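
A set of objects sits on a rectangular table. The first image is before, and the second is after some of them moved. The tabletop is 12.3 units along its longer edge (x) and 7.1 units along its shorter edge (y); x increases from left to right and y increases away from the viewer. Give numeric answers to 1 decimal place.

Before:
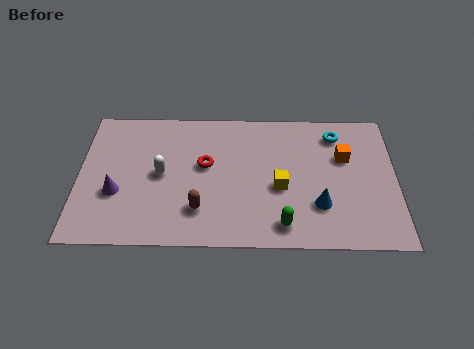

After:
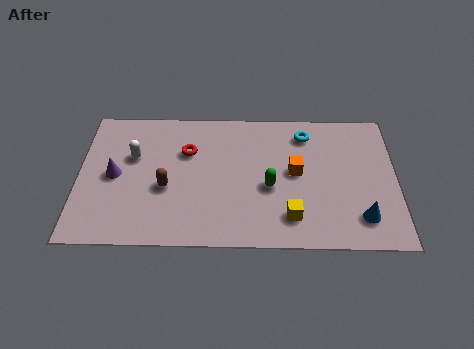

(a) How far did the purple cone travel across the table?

0.9

From (1.5, 2.6) to (1.4, 3.5), the purple cone covered √(0.1² + 0.9²) ≈ 0.9 units.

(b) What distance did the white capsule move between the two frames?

1.4

The white capsule was near (3.2, 3.6) before and (2.1, 4.5) after, so it travelled √(1.1² + 0.9²) ≈ 1.4 units.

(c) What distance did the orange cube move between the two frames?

2.1

The orange cube moved from about (10.3, 4.6) to (8.4, 3.8), a distance of √(1.9² + 0.8²) ≈ 2.1.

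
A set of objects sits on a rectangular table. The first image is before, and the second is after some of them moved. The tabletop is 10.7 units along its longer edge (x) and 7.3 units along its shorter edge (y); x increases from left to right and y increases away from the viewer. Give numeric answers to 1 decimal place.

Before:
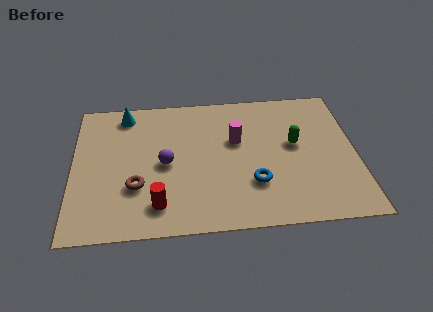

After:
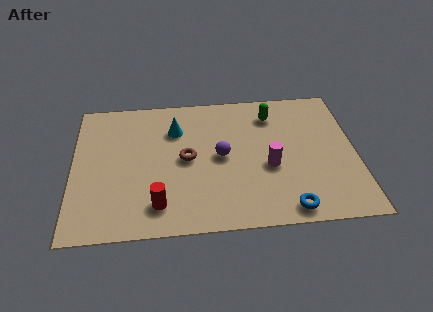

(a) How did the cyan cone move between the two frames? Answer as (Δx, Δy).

(1.9, -1.0)

The cyan cone started near (2.0, 6.3) and ended near (3.9, 5.3).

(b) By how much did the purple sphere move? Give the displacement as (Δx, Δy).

(2.1, 0.2)

From the two frames, the purple sphere sits at roughly (3.5, 3.5) before and (5.6, 3.7) after.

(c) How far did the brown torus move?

2.3

From (2.4, 2.4) to (4.3, 3.7), the brown torus covered √(1.9² + 1.3²) ≈ 2.3 units.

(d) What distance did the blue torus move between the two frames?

1.8

From (6.8, 2.2) to (8.0, 0.8), the blue torus covered √(1.2² + 1.4²) ≈ 1.8 units.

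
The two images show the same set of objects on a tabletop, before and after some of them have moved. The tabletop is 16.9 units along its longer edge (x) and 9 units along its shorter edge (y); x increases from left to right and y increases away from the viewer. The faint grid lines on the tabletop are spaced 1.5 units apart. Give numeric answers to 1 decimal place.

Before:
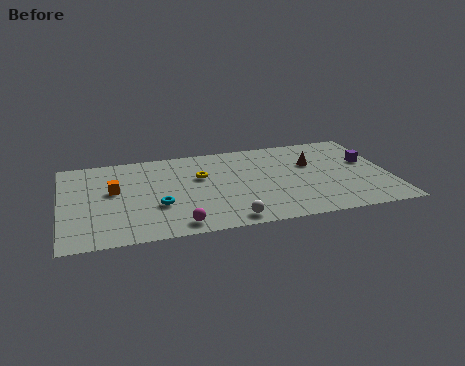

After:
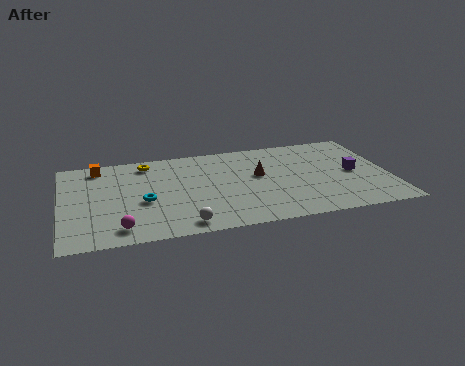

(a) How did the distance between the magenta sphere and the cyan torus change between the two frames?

+0.4

The distance was about 2.3 in the first image and 2.7 in the second, so they moved 0.4 units further apart.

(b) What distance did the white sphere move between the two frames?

2.3

The white sphere was near (8.4, 1.0) before and (6.1, 1.1) after, so it travelled √(2.3² + 0.1²) ≈ 2.3 units.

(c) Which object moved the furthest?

the yellow torus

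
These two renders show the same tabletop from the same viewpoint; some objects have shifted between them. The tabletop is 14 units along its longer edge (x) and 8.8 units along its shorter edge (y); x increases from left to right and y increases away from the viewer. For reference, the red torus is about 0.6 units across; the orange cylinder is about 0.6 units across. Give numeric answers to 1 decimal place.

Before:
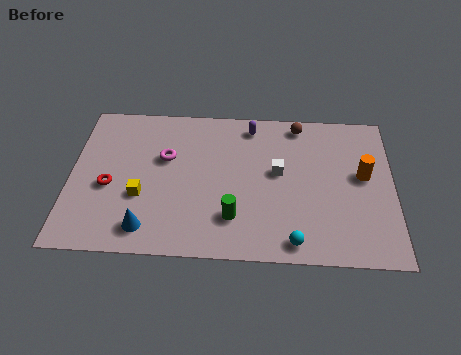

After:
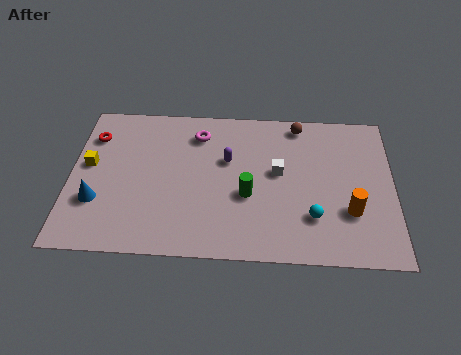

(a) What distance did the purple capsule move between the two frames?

2.3

The purple capsule moved from about (7.8, 7.6) to (6.8, 5.5), a distance of √(1.0² + 2.1²) ≈ 2.3.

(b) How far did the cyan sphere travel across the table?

1.6

The cyan sphere moved from about (9.7, 1.0) to (10.5, 2.4), a distance of √(0.8² + 1.4²) ≈ 1.6.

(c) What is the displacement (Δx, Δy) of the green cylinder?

(0.6, 1.3)

The green cylinder was at about (7.1, 2.2) and moved to about (7.7, 3.5).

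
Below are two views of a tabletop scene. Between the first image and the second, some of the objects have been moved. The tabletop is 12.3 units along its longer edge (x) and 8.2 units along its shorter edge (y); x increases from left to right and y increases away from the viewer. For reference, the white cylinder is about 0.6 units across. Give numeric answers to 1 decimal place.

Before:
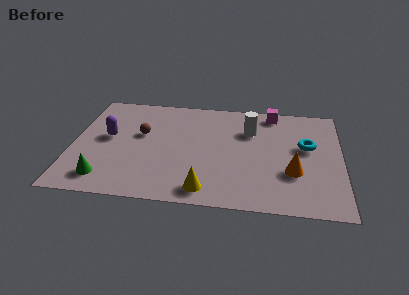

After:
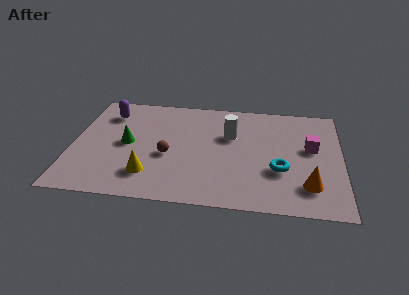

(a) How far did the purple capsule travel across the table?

1.9

The purple capsule moved from about (1.6, 4.5) to (1.5, 6.4), a distance of √(0.1² + 1.9²) ≈ 1.9.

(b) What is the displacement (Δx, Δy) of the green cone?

(0.9, 2.7)

The green cone was at about (1.6, 1.4) and moved to about (2.5, 4.1).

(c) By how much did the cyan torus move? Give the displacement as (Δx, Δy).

(-1.2, -1.9)

The cyan torus started near (10.7, 4.8) and ended near (9.5, 2.9).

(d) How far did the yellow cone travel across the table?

2.7

From (6.2, 1.1) to (3.6, 1.9), the yellow cone covered √(2.6² + 0.8²) ≈ 2.7 units.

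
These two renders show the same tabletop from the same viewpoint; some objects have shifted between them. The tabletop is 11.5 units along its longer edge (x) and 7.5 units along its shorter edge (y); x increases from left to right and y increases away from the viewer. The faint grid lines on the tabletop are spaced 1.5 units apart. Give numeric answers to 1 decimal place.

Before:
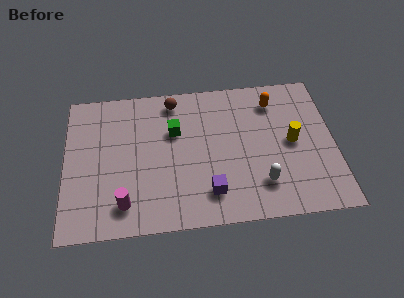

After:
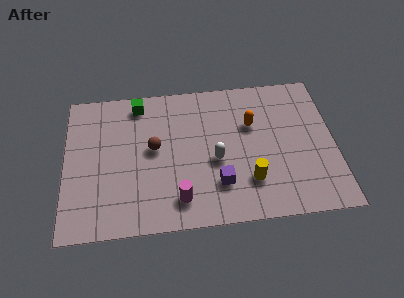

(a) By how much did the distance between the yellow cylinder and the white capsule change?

-0.6

Before: roughly 2.4 units apart; after: 1.8. That's 0.6 units closer together.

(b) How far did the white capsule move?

2.4

The white capsule was near (8.3, 1.8) before and (6.4, 3.2) after, so it travelled √(1.9² + 1.4²) ≈ 2.4 units.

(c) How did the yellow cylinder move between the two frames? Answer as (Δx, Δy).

(-1.9, -1.8)

The yellow cylinder started near (9.7, 3.8) and ended near (7.8, 2.0).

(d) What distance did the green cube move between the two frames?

2.2

From (4.7, 4.9) to (3.2, 6.5), the green cube covered √(1.5² + 1.6²) ≈ 2.2 units.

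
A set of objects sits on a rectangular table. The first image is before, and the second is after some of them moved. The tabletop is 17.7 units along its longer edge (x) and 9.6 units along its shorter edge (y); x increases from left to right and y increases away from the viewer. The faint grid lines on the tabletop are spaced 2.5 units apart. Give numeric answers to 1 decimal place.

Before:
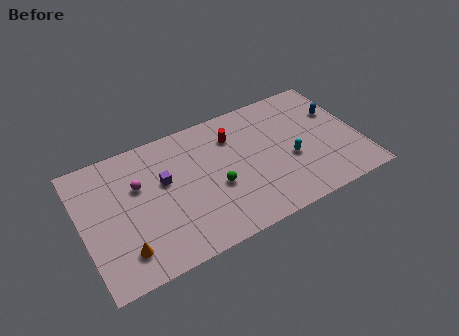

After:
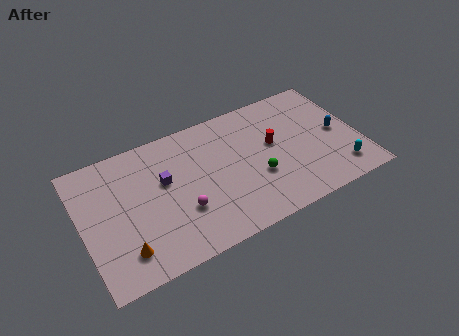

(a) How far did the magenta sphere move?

3.8

The magenta sphere moved from about (3.7, 6.2) to (6.1, 3.2), a distance of √(2.4² + 3.0²) ≈ 3.8.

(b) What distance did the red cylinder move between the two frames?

2.9

The red cylinder was near (9.9, 7.2) before and (12.3, 5.5) after, so it travelled √(2.4² + 1.7²) ≈ 2.9 units.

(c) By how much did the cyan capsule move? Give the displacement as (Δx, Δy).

(2.9, -2.1)

The cyan capsule started near (13.2, 3.9) and ended near (16.1, 1.8).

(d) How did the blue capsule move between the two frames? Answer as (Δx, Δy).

(-0.2, -1.6)

From the two frames, the blue capsule sits at roughly (16.6, 6.3) before and (16.4, 4.7) after.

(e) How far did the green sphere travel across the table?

2.6

The green sphere moved from about (8.4, 3.9) to (11.0, 3.5), a distance of √(2.6² + 0.4²) ≈ 2.6.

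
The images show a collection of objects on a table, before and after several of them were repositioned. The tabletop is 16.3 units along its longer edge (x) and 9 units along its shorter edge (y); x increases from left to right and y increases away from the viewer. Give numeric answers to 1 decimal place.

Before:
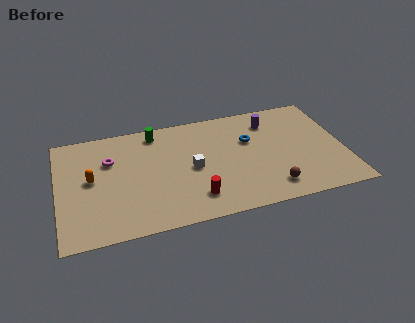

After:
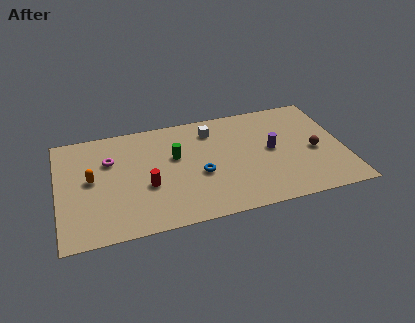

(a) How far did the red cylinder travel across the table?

3.1

The red cylinder moved from about (7.6, 1.9) to (5.0, 3.5), a distance of √(2.6² + 1.6²) ≈ 3.1.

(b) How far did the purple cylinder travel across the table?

2.4

From (12.3, 7.1) to (12.2, 4.7), the purple cylinder covered √(0.1² + 2.4²) ≈ 2.4 units.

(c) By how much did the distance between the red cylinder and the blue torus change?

-2.2

Before: roughly 5.2 units apart; after: 3.0. That's 2.2 units closer together.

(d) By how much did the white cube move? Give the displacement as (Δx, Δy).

(1.3, 2.9)

From the two frames, the white cube sits at roughly (7.6, 4.3) before and (8.9, 7.2) after.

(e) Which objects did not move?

the orange capsule and the magenta torus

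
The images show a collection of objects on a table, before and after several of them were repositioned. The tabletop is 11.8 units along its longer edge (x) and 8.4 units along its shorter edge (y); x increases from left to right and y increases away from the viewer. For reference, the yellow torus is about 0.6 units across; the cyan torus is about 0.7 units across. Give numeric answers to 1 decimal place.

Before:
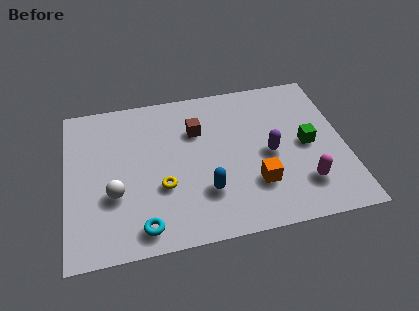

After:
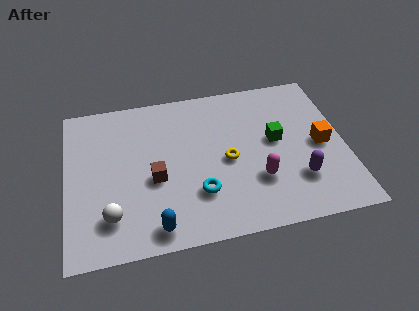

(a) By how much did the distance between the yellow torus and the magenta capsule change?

-4.2

They were about 6.0 units apart before and 1.8 after — 4.2 units closer together.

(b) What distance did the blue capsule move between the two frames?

2.6

The blue capsule moved from about (5.8, 2.4) to (3.6, 1.0), a distance of √(2.2² + 1.4²) ≈ 2.6.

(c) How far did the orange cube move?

3.3

The orange cube moved from about (7.9, 2.4) to (10.8, 4.0), a distance of √(2.9² + 1.6²) ≈ 3.3.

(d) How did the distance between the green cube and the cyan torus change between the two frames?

-3.7

They were about 7.7 units apart before and 4.0 after — 3.7 units closer together.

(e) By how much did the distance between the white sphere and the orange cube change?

+3.3

Before: roughly 5.9 units apart; after: 9.2. That's 3.3 units further apart.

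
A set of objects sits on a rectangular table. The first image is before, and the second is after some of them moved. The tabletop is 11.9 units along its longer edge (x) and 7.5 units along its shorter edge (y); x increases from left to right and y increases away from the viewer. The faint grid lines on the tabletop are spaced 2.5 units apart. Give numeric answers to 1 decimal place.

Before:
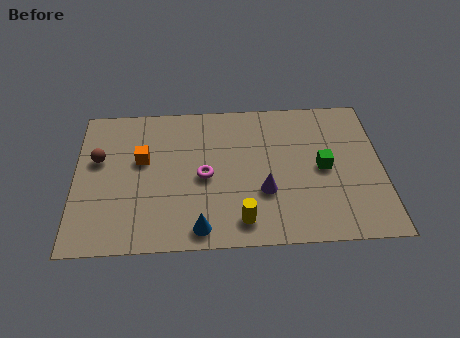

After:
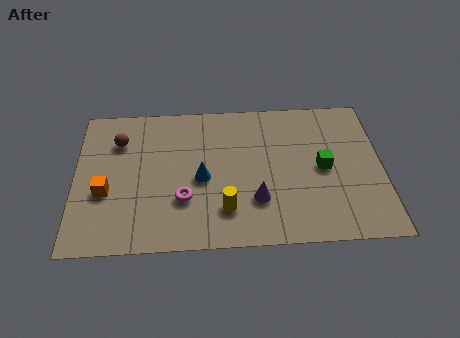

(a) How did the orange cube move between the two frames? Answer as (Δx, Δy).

(-1.4, -1.6)

The orange cube was at about (2.6, 4.5) and moved to about (1.2, 2.9).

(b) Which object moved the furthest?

the blue cone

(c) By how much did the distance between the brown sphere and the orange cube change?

+0.9

They were about 1.7 units apart before and 2.6 after — 0.9 units further apart.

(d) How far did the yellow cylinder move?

0.8

The yellow cylinder was near (6.4, 1.2) before and (5.8, 1.8) after, so it travelled √(0.6² + 0.6²) ≈ 0.8 units.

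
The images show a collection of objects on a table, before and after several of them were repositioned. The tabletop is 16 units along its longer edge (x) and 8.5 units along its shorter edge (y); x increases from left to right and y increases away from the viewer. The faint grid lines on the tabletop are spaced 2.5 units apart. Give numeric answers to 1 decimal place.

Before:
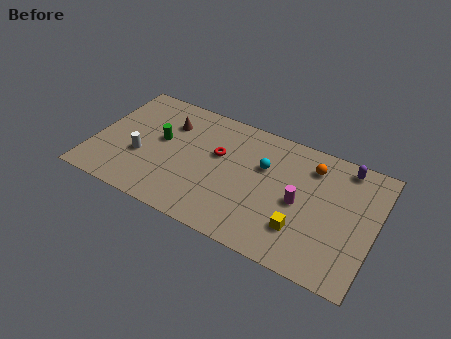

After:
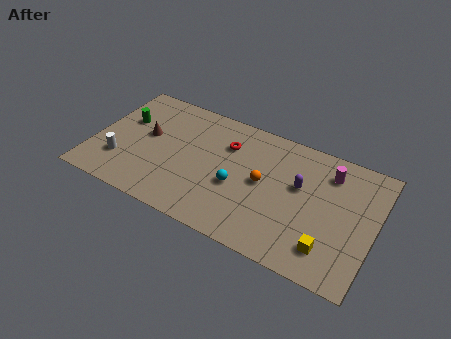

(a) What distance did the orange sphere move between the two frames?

3.4

The orange sphere moved from about (12.2, 6.7) to (9.7, 4.4), a distance of √(2.5² + 2.3²) ≈ 3.4.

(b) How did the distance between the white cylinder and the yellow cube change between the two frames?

+2.7

The distance was about 9.3 in the first image and 12.0 in the second, so they moved 2.7 units further apart.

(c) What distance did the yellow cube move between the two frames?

1.7

From (12.1, 2.3) to (13.7, 1.8), the yellow cube covered √(1.6² + 0.5²) ≈ 1.7 units.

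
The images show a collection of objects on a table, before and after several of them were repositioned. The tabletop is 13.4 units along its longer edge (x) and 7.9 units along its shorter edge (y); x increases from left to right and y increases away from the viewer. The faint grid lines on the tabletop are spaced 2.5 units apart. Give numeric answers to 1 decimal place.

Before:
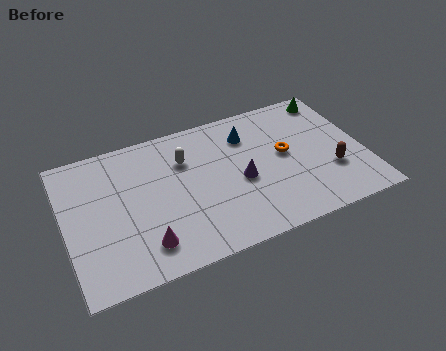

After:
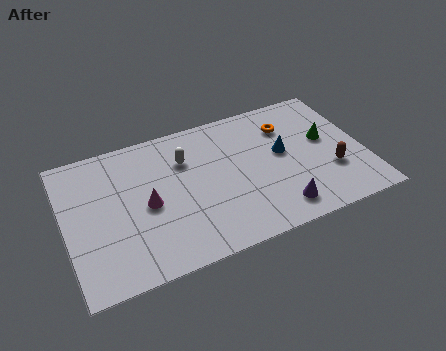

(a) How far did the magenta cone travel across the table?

2.1

The magenta cone was near (3.3, 1.6) before and (3.6, 3.7) after, so it travelled √(0.3² + 2.1²) ≈ 2.1 units.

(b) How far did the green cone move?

2.5

The green cone was near (12.4, 6.9) before and (11.8, 4.5) after, so it travelled √(0.6² + 2.4²) ≈ 2.5 units.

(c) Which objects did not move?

the white capsule and the brown capsule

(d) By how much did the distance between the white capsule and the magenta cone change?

-1.9

The distance was about 4.6 in the first image and 2.7 in the second, so they moved 1.9 units closer together.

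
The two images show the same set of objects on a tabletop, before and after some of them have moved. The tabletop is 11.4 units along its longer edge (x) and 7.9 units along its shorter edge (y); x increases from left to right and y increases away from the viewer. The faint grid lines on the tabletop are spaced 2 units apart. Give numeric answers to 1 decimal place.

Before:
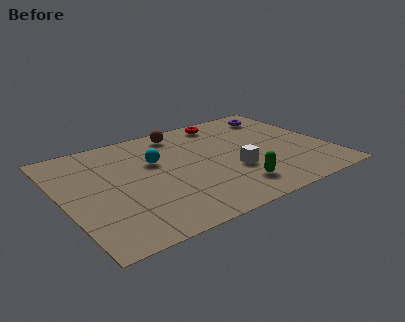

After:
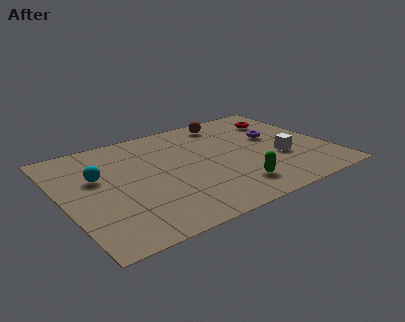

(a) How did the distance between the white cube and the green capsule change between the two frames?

+1.4

The distance was about 1.2 in the first image and 2.6 in the second, so they moved 1.4 units further apart.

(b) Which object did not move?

the green capsule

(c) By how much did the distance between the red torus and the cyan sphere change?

+4.5

They were about 3.9 units apart before and 8.4 after — 4.5 units further apart.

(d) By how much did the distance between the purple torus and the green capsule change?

-1.8

Before: roughly 5.7 units apart; after: 3.9. That's 1.8 units closer together.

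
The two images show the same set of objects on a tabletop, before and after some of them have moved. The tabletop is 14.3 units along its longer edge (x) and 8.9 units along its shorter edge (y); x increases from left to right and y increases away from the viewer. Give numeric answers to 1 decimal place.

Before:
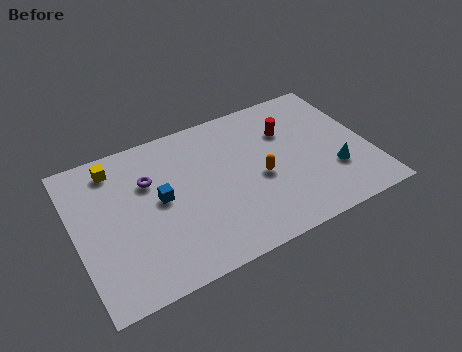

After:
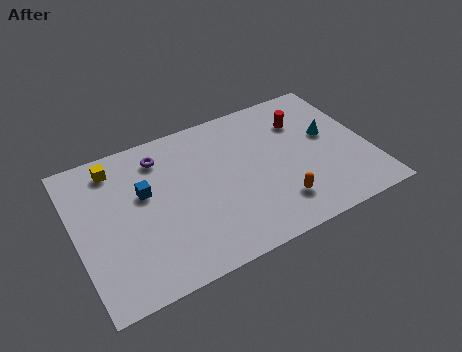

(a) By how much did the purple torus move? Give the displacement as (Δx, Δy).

(0.7, 1.2)

The purple torus was at about (3.7, 6.0) and moved to about (4.4, 7.2).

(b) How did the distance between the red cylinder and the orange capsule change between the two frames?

+2.0

The distance was about 2.9 in the first image and 4.9 in the second, so they moved 2.0 units further apart.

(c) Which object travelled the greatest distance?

the cyan cone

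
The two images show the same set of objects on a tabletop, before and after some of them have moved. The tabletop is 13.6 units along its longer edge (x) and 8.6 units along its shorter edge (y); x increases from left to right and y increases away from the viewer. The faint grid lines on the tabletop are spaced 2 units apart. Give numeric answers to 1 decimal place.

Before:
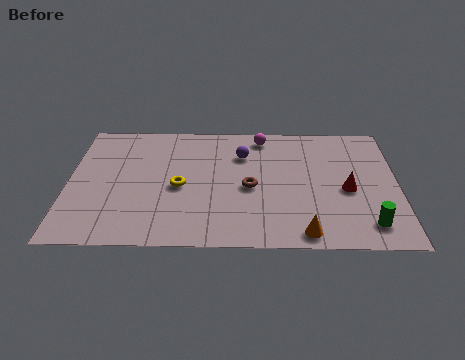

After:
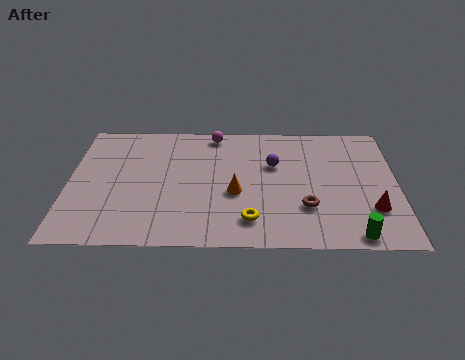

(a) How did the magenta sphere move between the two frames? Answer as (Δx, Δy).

(-2.0, 0.2)

The magenta sphere started near (8.0, 7.5) and ended near (6.0, 7.7).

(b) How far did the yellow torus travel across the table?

3.6

From (4.6, 3.9) to (7.5, 1.7), the yellow torus covered √(2.9² + 2.2²) ≈ 3.6 units.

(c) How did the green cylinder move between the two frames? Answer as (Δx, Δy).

(-0.6, -0.7)

The green cylinder was at about (12.3, 1.5) and moved to about (11.7, 0.8).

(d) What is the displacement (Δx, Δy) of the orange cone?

(-2.8, 2.6)

The orange cone was at about (9.7, 0.9) and moved to about (6.9, 3.5).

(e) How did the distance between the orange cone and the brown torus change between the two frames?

-0.7

Before: roughly 3.7 units apart; after: 3.0. That's 0.7 units closer together.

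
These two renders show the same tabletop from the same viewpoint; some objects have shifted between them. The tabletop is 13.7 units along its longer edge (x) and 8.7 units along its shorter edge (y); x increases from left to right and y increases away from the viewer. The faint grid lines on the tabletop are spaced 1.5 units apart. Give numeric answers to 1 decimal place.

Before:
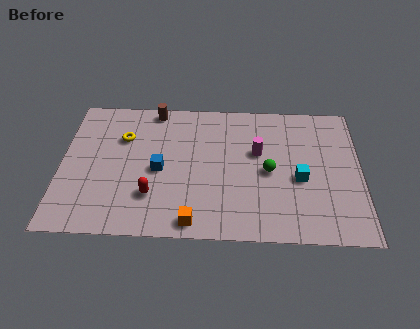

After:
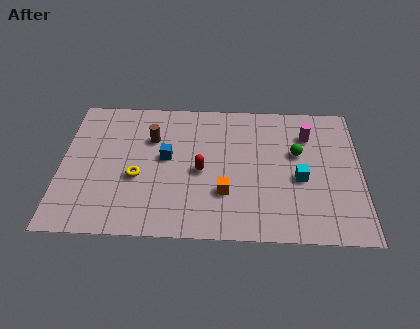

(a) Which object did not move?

the cyan cube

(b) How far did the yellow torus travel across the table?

2.6

The yellow torus was near (2.8, 6.0) before and (3.5, 3.5) after, so it travelled √(0.7² + 2.5²) ≈ 2.6 units.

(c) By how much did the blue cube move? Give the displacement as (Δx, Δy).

(0.3, 0.8)

From the two frames, the blue cube sits at roughly (4.5, 4.0) before and (4.8, 4.8) after.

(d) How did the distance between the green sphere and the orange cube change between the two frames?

-0.5

They were about 4.7 units apart before and 4.2 after — 0.5 units closer together.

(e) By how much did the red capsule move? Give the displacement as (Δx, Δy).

(2.2, 1.6)

The red capsule was at about (4.2, 2.4) and moved to about (6.4, 4.0).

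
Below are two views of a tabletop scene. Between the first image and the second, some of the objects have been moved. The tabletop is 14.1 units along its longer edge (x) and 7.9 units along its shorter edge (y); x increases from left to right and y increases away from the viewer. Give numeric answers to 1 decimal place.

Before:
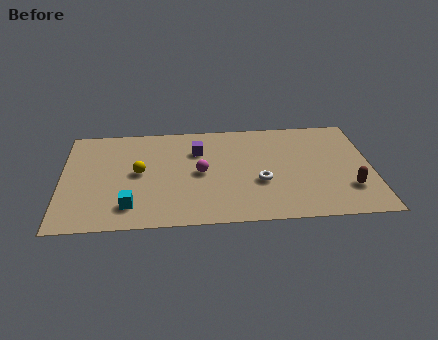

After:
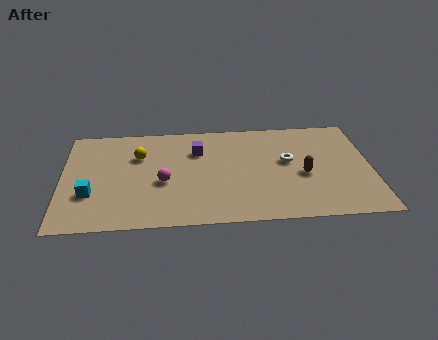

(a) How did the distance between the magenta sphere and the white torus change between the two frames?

+3.0

The distance was about 2.8 in the first image and 5.8 in the second, so they moved 3.0 units further apart.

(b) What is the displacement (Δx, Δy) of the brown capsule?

(-2.0, 1.2)

The brown capsule started near (13.0, 2.2) and ended near (11.0, 3.4).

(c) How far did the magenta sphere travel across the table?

1.8

The magenta sphere moved from about (6.3, 3.9) to (4.6, 3.3), a distance of √(1.7² + 0.6²) ≈ 1.8.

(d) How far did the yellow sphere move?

1.3

From (3.5, 4.1) to (3.5, 5.4), the yellow sphere covered √(0.0² + 1.3²) ≈ 1.3 units.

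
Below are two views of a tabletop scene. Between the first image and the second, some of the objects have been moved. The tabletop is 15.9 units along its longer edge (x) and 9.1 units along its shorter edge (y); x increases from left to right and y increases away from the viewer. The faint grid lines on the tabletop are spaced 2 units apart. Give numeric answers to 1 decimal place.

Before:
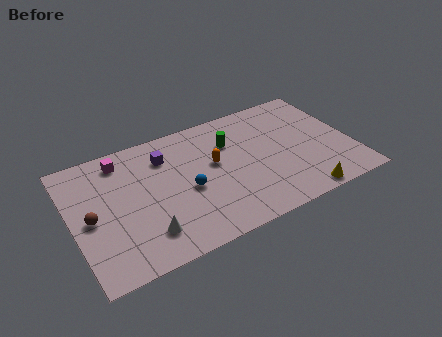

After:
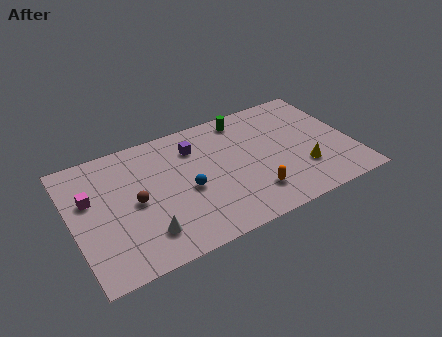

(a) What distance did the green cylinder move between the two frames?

1.8

From (9.2, 6.4) to (10.2, 7.9), the green cylinder covered √(1.0² + 1.5²) ≈ 1.8 units.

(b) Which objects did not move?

the blue sphere and the white cone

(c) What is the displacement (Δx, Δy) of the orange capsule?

(1.8, -3.1)

The orange capsule was at about (8.1, 5.2) and moved to about (9.9, 2.1).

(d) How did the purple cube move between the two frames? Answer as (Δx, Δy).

(1.7, 0.0)

The purple cube was at about (5.5, 6.9) and moved to about (7.2, 6.9).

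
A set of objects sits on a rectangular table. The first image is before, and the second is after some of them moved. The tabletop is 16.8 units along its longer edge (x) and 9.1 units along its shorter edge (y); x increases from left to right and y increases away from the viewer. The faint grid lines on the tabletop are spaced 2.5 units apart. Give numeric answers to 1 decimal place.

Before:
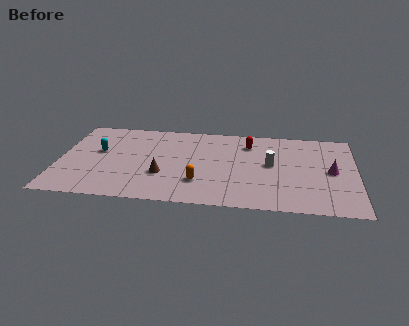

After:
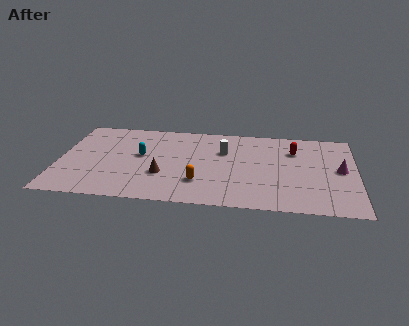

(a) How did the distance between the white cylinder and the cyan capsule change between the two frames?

-5.0

The distance was about 9.8 in the first image and 4.8 in the second, so they moved 5.0 units closer together.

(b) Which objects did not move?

the brown cone and the orange capsule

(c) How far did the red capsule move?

2.6

The red capsule was near (10.7, 7.1) before and (13.3, 6.6) after, so it travelled √(2.6² + 0.5²) ≈ 2.6 units.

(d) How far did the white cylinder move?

3.0

The white cylinder moved from about (12.0, 4.9) to (9.3, 6.1), a distance of √(2.7² + 1.2²) ≈ 3.0.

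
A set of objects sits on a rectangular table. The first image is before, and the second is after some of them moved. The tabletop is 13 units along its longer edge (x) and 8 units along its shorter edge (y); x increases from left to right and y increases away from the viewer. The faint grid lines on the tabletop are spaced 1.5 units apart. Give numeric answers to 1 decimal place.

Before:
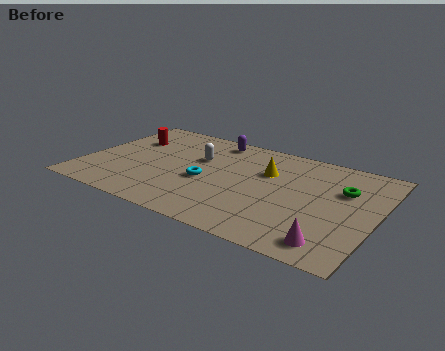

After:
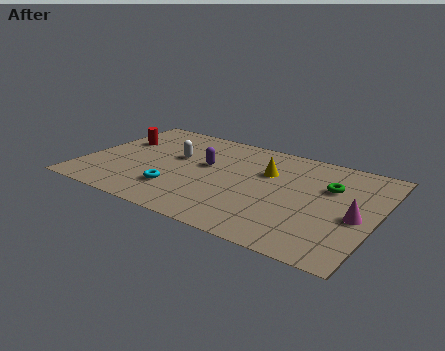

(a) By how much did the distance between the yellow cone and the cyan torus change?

+1.7

They were about 3.1 units apart before and 4.8 after — 1.7 units further apart.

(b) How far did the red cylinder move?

0.5

The red cylinder moved from about (1.6, 5.5) to (1.2, 5.2), a distance of √(0.4² + 0.3²) ≈ 0.5.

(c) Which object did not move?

the yellow cone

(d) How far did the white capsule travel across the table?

1.0

From (4.9, 5.1) to (3.9, 4.8), the white capsule covered √(1.0² + 0.3²) ≈ 1.0 units.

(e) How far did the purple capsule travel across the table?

2.3

The purple capsule moved from about (5.3, 7.0) to (5.3, 4.7), a distance of √(0.0² + 2.3²) ≈ 2.3.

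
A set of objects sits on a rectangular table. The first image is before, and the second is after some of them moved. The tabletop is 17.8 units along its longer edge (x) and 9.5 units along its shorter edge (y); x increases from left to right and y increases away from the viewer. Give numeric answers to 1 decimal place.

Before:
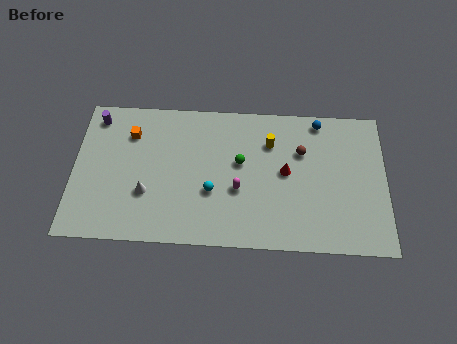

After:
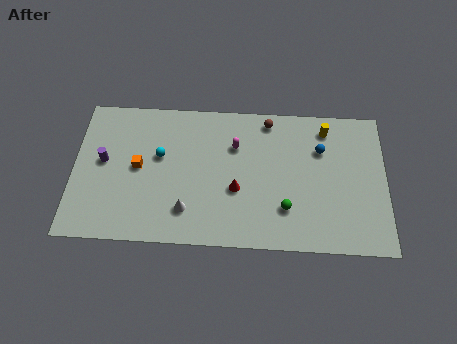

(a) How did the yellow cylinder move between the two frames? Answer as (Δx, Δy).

(3.2, 1.1)

The yellow cylinder was at about (11.2, 6.9) and moved to about (14.4, 8.0).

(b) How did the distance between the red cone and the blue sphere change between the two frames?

+1.6

The distance was about 4.0 in the first image and 5.6 in the second, so they moved 1.6 units further apart.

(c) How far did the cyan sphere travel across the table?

3.7

The cyan sphere moved from about (7.9, 3.5) to (4.9, 5.7), a distance of √(3.0² + 2.2²) ≈ 3.7.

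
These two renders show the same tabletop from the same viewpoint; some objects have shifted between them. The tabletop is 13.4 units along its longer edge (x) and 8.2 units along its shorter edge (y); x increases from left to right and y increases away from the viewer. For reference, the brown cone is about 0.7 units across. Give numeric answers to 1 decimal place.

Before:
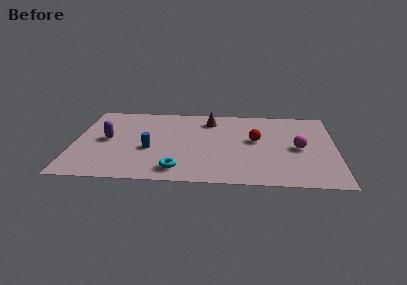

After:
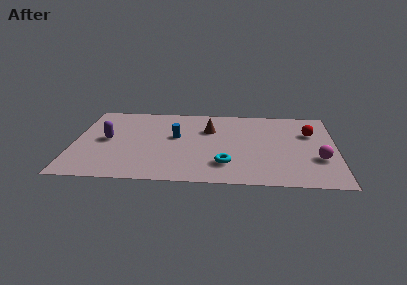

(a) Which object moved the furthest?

the red sphere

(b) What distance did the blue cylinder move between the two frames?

1.9

From (3.9, 3.3) to (5.2, 4.7), the blue cylinder covered √(1.3² + 1.4²) ≈ 1.9 units.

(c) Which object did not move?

the purple capsule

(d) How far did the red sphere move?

2.9

The red sphere was near (9.3, 4.6) before and (12.1, 5.5) after, so it travelled √(2.8² + 0.9²) ≈ 2.9 units.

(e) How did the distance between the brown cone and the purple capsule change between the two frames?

-0.3

The distance was about 5.7 in the first image and 5.4 in the second, so they moved 0.3 units closer together.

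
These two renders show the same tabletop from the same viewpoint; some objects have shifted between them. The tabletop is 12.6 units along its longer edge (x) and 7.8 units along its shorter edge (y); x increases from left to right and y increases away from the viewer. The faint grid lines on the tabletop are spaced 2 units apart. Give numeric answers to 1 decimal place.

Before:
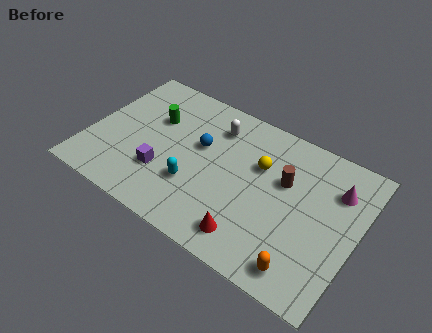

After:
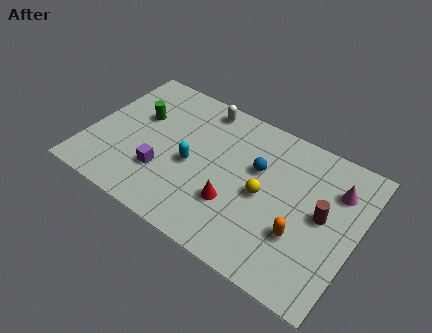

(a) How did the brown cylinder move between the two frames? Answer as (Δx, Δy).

(1.9, -0.8)

The brown cylinder started near (9.1, 4.9) and ended near (11.0, 4.1).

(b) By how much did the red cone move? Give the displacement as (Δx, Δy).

(-1.0, 1.2)

From the two frames, the red cone sits at roughly (8.1, 1.3) before and (7.1, 2.5) after.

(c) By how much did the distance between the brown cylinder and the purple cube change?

+1.5

Before: roughly 6.0 units apart; after: 7.5. That's 1.5 units further apart.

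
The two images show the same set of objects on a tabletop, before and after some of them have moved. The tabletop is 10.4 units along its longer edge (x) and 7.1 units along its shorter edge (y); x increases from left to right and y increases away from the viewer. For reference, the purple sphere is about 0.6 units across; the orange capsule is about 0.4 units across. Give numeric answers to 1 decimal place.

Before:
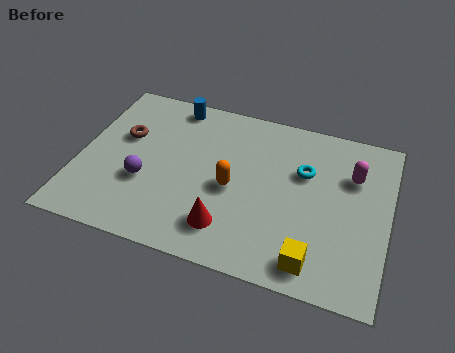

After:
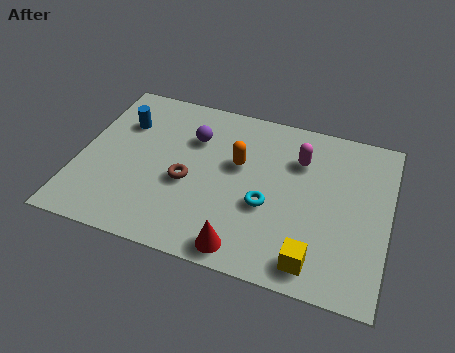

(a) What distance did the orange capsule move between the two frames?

1.1

From (5.2, 3.2) to (5.3, 4.3), the orange capsule covered √(0.1² + 1.1²) ≈ 1.1 units.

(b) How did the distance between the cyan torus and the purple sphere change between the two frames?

-2.1

The distance was about 5.6 in the first image and 3.5 in the second, so they moved 2.1 units closer together.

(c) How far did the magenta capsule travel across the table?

1.8

The magenta capsule was near (9.1, 4.9) before and (7.3, 5.1) after, so it travelled √(1.8² + 0.2²) ≈ 1.8 units.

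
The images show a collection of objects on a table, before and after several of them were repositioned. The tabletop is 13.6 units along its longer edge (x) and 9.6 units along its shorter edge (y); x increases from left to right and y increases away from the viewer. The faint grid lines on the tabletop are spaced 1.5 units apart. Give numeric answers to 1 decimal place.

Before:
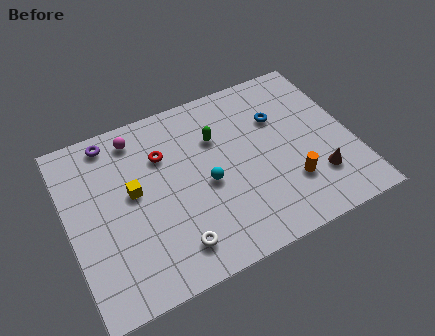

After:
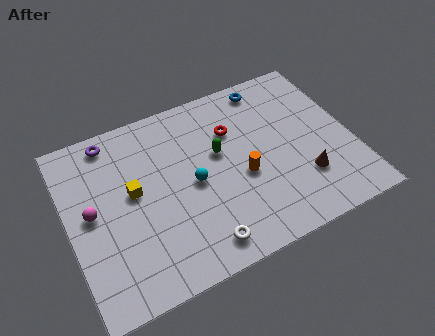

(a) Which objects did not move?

the purple torus and the yellow cube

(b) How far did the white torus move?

1.3

From (4.6, 1.7) to (5.8, 1.3), the white torus covered √(1.2² + 0.4²) ≈ 1.3 units.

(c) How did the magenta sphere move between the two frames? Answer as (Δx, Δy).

(-2.5, -3.2)

From the two frames, the magenta sphere sits at roughly (3.6, 8.2) before and (1.1, 5.0) after.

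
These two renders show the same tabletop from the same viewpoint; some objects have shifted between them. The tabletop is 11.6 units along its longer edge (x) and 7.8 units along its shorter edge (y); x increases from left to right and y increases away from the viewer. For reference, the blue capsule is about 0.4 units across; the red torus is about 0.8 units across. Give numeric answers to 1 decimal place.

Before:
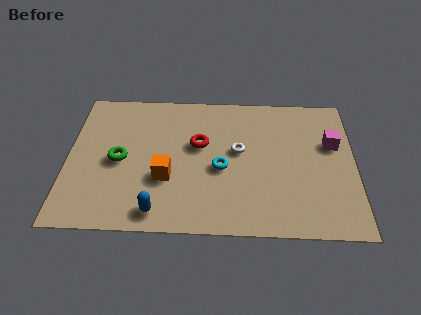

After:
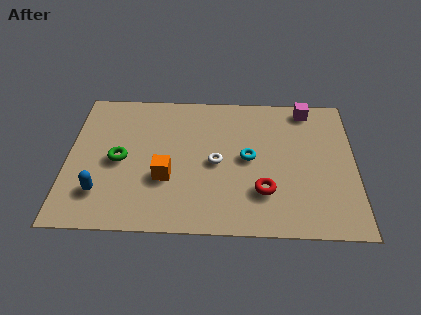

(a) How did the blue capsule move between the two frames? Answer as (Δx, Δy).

(-2.3, 0.9)

From the two frames, the blue capsule sits at roughly (3.7, 1.0) before and (1.4, 1.9) after.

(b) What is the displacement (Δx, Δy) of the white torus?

(-0.9, -0.7)

The white torus started near (6.9, 4.4) and ended near (6.0, 3.7).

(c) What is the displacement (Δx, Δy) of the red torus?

(2.6, -2.5)

From the two frames, the red torus sits at roughly (5.3, 4.7) before and (7.9, 2.2) after.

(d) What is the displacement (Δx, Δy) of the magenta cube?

(-1.0, 2.0)

The magenta cube was at about (10.7, 4.9) and moved to about (9.7, 6.9).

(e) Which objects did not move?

the orange cube and the green torus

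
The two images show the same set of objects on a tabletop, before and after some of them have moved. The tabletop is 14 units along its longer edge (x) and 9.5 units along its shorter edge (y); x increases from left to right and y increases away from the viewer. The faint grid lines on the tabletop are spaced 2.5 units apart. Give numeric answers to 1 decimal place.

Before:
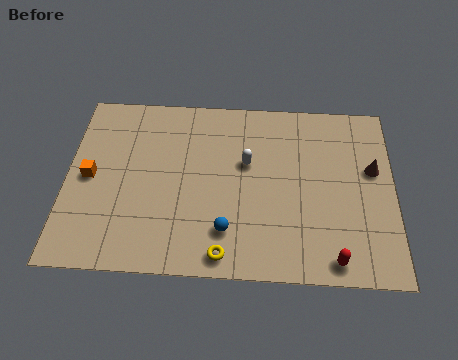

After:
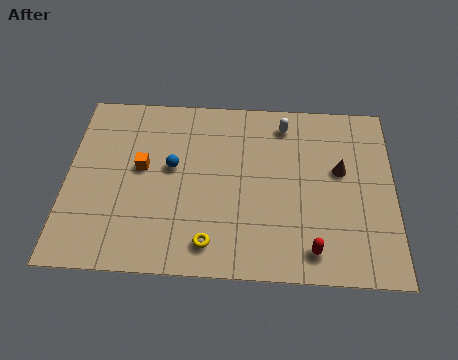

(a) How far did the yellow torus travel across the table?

0.8

The yellow torus moved from about (6.8, 1.0) to (6.2, 1.5), a distance of √(0.6² + 0.5²) ≈ 0.8.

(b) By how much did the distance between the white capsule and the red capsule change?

+0.6

Before: roughly 6.1 units apart; after: 6.7. That's 0.6 units further apart.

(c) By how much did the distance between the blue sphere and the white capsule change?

+1.8

They were about 3.7 units apart before and 5.5 after — 1.8 units further apart.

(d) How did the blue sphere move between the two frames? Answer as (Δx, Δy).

(-2.4, 3.2)

The blue sphere started near (6.9, 2.2) and ended near (4.5, 5.4).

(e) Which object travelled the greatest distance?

the blue sphere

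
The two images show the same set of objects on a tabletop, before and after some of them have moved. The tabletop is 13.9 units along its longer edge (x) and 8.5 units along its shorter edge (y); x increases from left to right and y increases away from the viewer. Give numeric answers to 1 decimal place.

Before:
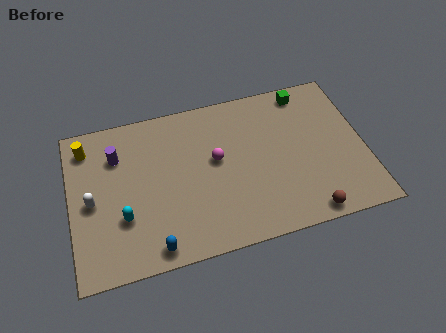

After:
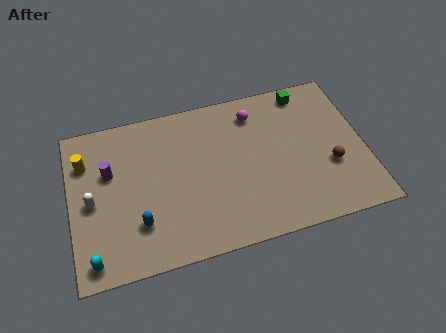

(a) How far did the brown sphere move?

2.6

From (10.9, 0.8) to (12.2, 3.1), the brown sphere covered √(1.3² + 2.3²) ≈ 2.6 units.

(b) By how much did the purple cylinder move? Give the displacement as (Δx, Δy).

(-0.4, -0.8)

The purple cylinder was at about (2.3, 6.2) and moved to about (1.9, 5.4).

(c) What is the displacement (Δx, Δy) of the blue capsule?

(-0.6, 1.4)

From the two frames, the blue capsule sits at roughly (3.7, 0.9) before and (3.1, 2.3) after.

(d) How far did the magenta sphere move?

2.9

From (6.9, 4.8) to (8.9, 6.9), the magenta sphere covered √(2.0² + 2.1²) ≈ 2.9 units.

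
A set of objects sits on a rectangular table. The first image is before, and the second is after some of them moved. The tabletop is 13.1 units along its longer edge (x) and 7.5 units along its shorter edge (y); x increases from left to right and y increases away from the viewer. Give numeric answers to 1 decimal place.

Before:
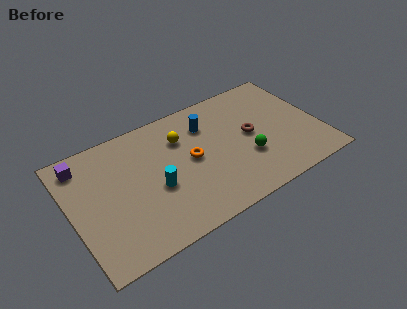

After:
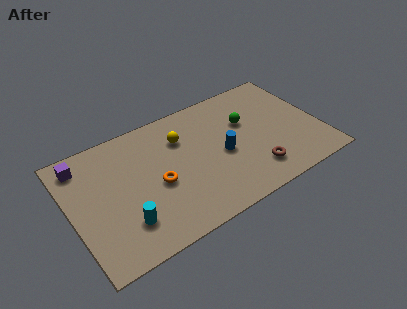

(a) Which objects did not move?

the purple cube and the yellow sphere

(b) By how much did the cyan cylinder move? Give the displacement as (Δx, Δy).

(-1.8, -1.2)

The cyan cylinder started near (4.3, 3.1) and ended near (2.5, 1.9).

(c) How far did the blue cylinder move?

2.3

The blue cylinder moved from about (7.4, 5.6) to (7.9, 3.4), a distance of √(0.5² + 2.2²) ≈ 2.3.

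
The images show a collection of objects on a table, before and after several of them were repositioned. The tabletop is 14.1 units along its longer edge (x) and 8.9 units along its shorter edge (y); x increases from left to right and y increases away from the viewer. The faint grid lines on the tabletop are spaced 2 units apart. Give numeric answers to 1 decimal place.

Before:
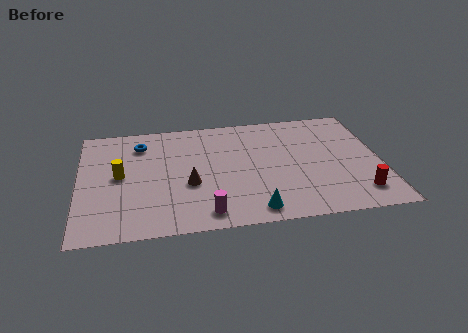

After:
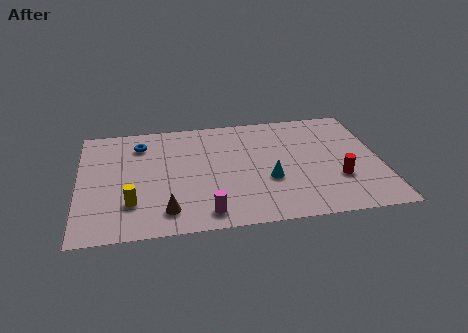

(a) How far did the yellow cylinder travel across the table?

2.3

From (1.9, 4.6) to (2.4, 2.4), the yellow cylinder covered √(0.5² + 2.2²) ≈ 2.3 units.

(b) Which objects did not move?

the blue torus and the magenta cylinder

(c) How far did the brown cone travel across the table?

2.2

The brown cone was near (5.1, 3.5) before and (4.0, 1.6) after, so it travelled √(1.1² + 1.9²) ≈ 2.2 units.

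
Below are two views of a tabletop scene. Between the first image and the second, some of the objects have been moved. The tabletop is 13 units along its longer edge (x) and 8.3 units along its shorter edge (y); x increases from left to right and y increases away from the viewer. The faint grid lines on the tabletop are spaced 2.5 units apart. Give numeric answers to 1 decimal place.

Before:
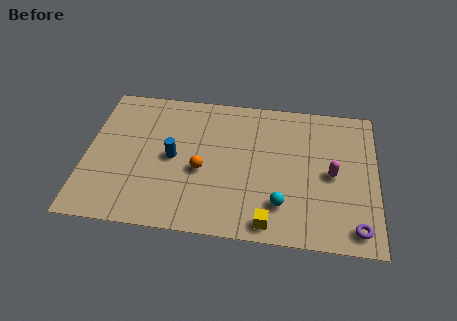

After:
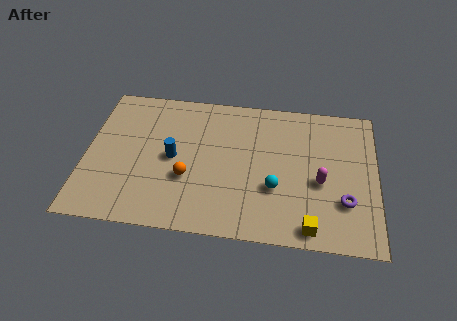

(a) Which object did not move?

the blue cylinder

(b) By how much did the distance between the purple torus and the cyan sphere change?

-0.3

The distance was about 3.4 in the first image and 3.1 in the second, so they moved 0.3 units closer together.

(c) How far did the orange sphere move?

0.8

The orange sphere moved from about (5.2, 3.5) to (4.6, 3.0), a distance of √(0.6² + 0.5²) ≈ 0.8.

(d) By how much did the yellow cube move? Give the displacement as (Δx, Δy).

(1.8, 0.0)

The yellow cube started near (8.3, 0.9) and ended near (10.1, 0.9).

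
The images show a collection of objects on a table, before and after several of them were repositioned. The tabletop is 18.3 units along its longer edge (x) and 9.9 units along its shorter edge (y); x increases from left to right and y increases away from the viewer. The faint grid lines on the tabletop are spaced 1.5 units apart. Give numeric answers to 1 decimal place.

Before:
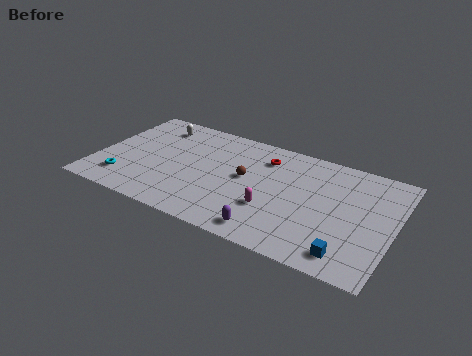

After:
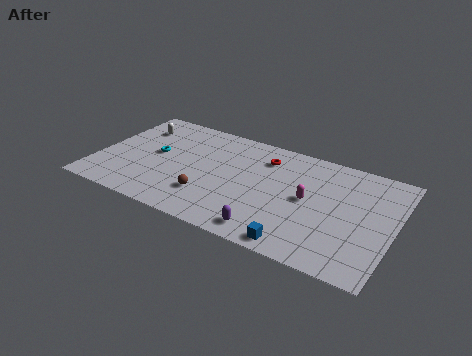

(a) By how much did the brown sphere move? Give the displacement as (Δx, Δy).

(-2.0, -2.7)

From the two frames, the brown sphere sits at roughly (9.2, 5.4) before and (7.2, 2.7) after.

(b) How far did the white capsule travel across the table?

1.3

The white capsule was near (3.1, 8.1) before and (1.9, 7.5) after, so it travelled √(1.2² + 0.6²) ≈ 1.3 units.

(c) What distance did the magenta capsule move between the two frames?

2.7

From (11.1, 3.3) to (13.1, 5.1), the magenta capsule covered √(2.0² + 1.8²) ≈ 2.7 units.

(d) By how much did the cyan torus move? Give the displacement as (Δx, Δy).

(1.5, 3.2)

From the two frames, the cyan torus sits at roughly (2.0, 2.1) before and (3.5, 5.3) after.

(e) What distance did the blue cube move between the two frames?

2.9

The blue cube was near (15.9, 1.5) before and (13.0, 1.0) after, so it travelled √(2.9² + 0.5²) ≈ 2.9 units.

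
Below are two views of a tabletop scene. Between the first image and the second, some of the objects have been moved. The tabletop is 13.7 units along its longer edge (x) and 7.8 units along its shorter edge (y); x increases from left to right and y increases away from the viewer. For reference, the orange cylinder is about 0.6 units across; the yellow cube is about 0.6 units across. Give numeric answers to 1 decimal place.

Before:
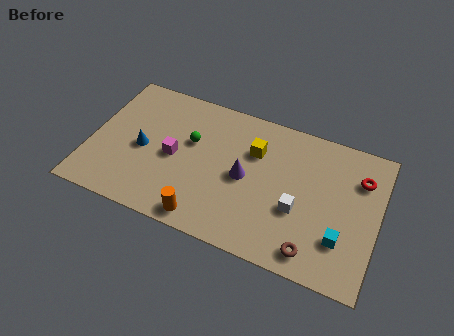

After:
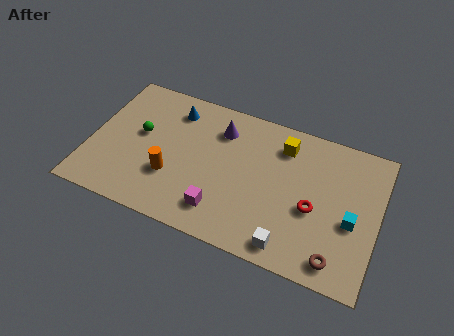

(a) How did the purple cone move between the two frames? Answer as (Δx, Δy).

(-1.4, 2.2)

The purple cone was at about (7.4, 3.8) and moved to about (6.0, 6.0).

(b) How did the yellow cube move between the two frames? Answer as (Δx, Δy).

(1.3, 0.8)

From the two frames, the yellow cube sits at roughly (7.7, 5.4) before and (9.0, 6.2) after.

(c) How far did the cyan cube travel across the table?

1.2

The cyan cube was near (12.1, 2.2) before and (12.5, 3.3) after, so it travelled √(0.4² + 1.1²) ≈ 1.2 units.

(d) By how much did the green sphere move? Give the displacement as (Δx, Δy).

(-2.4, -0.4)

From the two frames, the green sphere sits at roughly (4.7, 4.8) before and (2.3, 4.4) after.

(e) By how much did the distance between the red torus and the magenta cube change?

-4.4

Before: roughly 8.9 units apart; after: 4.5. That's 4.4 units closer together.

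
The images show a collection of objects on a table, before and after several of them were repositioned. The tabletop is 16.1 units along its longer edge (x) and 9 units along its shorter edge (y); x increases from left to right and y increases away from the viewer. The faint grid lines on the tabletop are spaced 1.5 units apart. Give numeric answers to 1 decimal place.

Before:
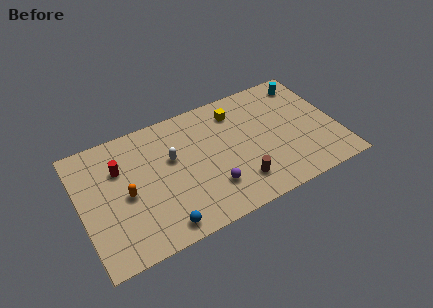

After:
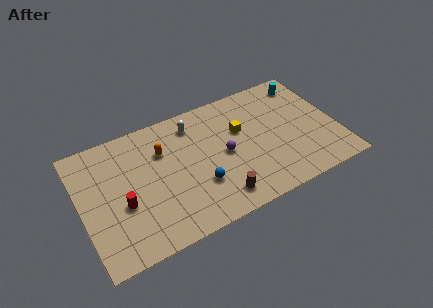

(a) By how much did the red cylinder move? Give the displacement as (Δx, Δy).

(-0.1, -2.6)

The red cylinder started near (2.6, 6.2) and ended near (2.5, 3.6).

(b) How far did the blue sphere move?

3.2

From (4.6, 1.1) to (7.2, 2.9), the blue sphere covered √(2.6² + 1.8²) ≈ 3.2 units.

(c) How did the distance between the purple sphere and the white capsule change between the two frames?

-0.3

Before: roughly 3.7 units apart; after: 3.4. That's 0.3 units closer together.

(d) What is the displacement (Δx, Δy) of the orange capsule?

(2.5, 2.1)

The orange capsule was at about (2.8, 4.2) and moved to about (5.3, 6.3).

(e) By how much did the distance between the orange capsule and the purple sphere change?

-1.2

Before: roughly 5.4 units apart; after: 4.2. That's 1.2 units closer together.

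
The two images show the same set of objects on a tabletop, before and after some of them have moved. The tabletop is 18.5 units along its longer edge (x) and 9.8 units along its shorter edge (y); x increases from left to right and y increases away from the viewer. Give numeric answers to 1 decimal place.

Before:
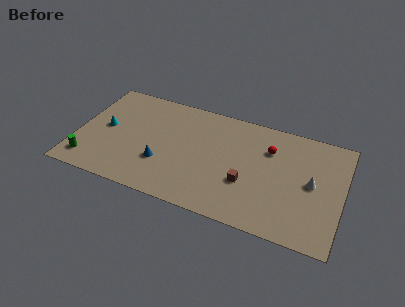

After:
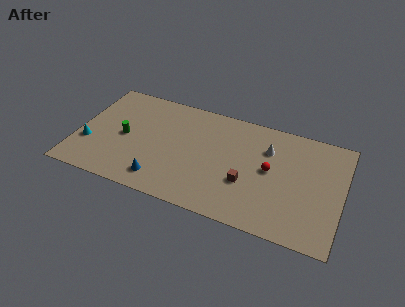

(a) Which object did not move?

the brown cube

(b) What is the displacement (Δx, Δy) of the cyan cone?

(-1.0, -1.8)

From the two frames, the cyan cone sits at roughly (1.9, 5.1) before and (0.9, 3.3) after.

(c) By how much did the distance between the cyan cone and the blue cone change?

+0.9

Before: roughly 4.6 units apart; after: 5.5. That's 0.9 units further apart.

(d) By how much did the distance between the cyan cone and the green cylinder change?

-0.7

They were about 3.5 units apart before and 2.8 after — 0.7 units closer together.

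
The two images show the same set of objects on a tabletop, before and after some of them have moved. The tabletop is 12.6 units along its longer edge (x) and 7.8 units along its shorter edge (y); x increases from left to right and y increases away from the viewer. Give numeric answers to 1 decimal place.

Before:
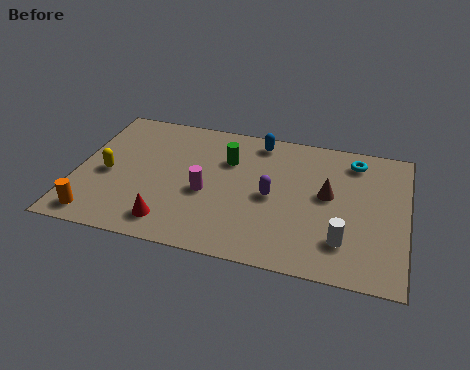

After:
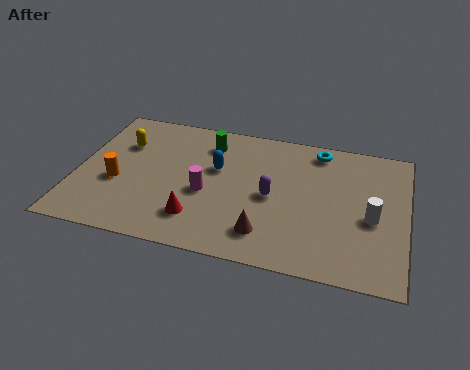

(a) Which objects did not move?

the magenta cylinder and the purple capsule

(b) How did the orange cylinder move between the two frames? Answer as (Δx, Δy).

(0.6, 2.1)

The orange cylinder was at about (1.0, 1.0) and moved to about (1.6, 3.1).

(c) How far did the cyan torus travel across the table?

1.4

From (10.5, 6.5) to (9.1, 6.8), the cyan torus covered √(1.4² + 0.3²) ≈ 1.4 units.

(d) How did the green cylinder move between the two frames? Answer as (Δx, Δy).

(-0.8, 0.8)

The green cylinder was at about (5.7, 5.4) and moved to about (4.9, 6.2).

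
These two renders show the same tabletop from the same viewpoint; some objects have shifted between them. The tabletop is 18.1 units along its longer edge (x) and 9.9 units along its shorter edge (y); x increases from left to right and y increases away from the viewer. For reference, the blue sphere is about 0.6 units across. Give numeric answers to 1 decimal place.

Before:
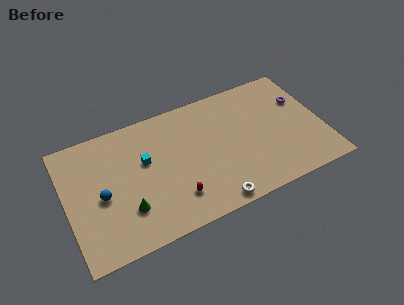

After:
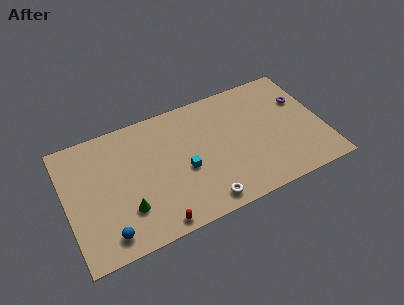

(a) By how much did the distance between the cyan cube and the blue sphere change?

+2.8

The distance was about 3.5 in the first image and 6.3 in the second, so they moved 2.8 units further apart.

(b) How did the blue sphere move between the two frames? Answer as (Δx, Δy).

(0.1, -3.0)

From the two frames, the blue sphere sits at roughly (2.4, 4.5) before and (2.5, 1.5) after.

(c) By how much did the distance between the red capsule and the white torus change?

+0.5

The distance was about 2.9 in the first image and 3.4 in the second, so they moved 0.5 units further apart.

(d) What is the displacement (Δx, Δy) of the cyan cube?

(2.6, -1.8)

The cyan cube was at about (5.6, 6.0) and moved to about (8.2, 4.2).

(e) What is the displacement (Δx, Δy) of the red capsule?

(-1.5, -1.4)

The red capsule was at about (7.3, 2.3) and moved to about (5.8, 0.9).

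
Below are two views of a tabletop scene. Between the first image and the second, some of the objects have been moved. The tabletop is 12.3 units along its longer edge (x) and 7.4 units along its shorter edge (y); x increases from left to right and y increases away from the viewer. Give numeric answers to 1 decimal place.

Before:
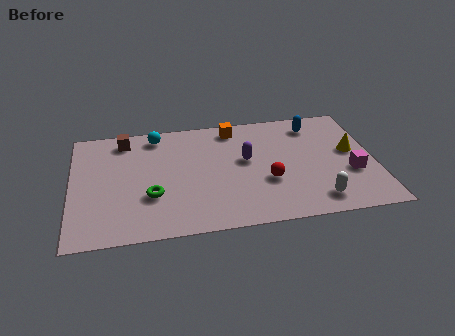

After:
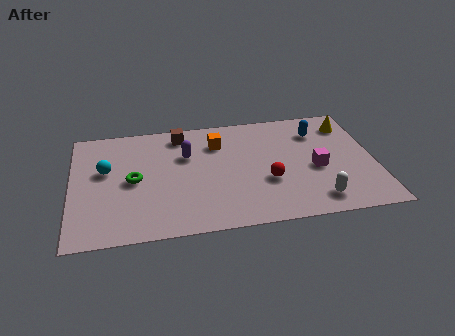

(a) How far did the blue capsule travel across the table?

0.5

The blue capsule was near (10.0, 6.1) before and (10.1, 5.6) after, so it travelled √(0.1² + 0.5²) ≈ 0.5 units.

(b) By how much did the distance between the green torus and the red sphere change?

+0.8

They were about 4.7 units apart before and 5.5 after — 0.8 units further apart.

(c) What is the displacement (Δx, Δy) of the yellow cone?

(0.0, 1.8)

The yellow cone started near (11.4, 4.1) and ended near (11.4, 5.9).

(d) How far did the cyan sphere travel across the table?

2.9

From (3.5, 6.4) to (1.4, 4.4), the cyan sphere covered √(2.1² + 2.0²) ≈ 2.9 units.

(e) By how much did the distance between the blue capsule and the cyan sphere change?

+2.3

Before: roughly 6.5 units apart; after: 8.8. That's 2.3 units further apart.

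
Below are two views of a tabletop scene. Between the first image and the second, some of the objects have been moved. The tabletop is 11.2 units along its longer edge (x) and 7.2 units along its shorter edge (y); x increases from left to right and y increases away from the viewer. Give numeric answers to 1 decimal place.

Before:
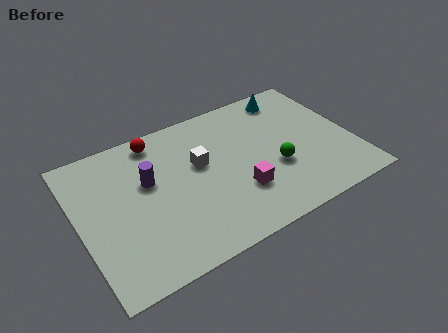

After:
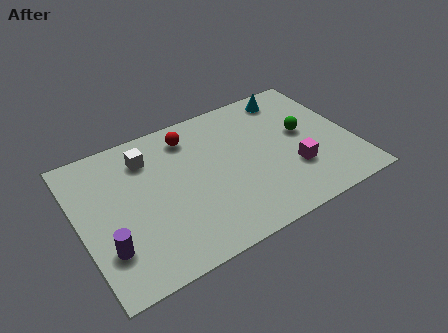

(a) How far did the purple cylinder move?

3.1

The purple cylinder was near (2.9, 4.4) before and (0.9, 2.0) after, so it travelled √(2.0² + 2.4²) ≈ 3.1 units.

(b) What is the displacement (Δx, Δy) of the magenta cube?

(2.3, 0.1)

From the two frames, the magenta cube sits at roughly (6.3, 2.2) before and (8.6, 2.3) after.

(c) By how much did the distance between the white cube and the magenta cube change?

+4.0

They were about 2.5 units apart before and 6.5 after — 4.0 units further apart.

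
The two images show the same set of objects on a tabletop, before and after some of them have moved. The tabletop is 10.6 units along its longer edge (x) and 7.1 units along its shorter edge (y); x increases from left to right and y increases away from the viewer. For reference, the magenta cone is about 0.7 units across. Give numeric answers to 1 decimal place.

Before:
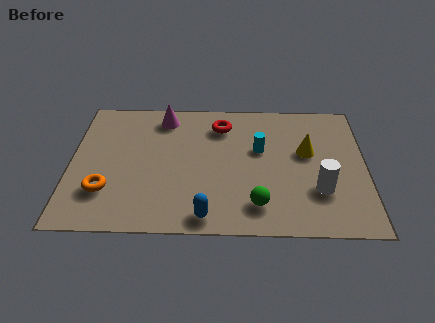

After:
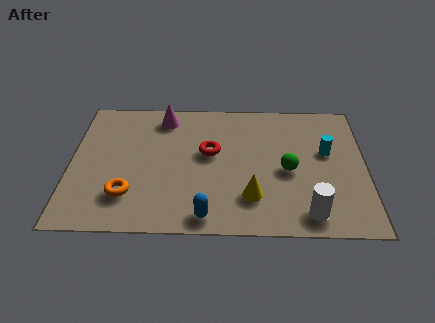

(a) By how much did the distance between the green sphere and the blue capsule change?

+1.9

Before: roughly 1.9 units apart; after: 3.8. That's 1.9 units further apart.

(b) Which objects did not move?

the magenta cone and the blue capsule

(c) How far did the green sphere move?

2.1

From (6.7, 1.4) to (7.8, 3.2), the green sphere covered √(1.1² + 1.8²) ≈ 2.1 units.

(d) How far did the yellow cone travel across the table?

3.1

The yellow cone was near (8.5, 4.2) before and (6.5, 1.8) after, so it travelled √(2.0² + 2.4²) ≈ 3.1 units.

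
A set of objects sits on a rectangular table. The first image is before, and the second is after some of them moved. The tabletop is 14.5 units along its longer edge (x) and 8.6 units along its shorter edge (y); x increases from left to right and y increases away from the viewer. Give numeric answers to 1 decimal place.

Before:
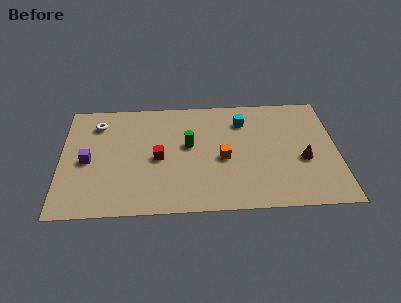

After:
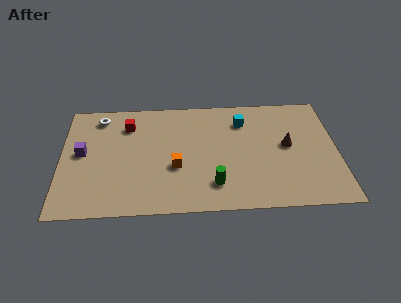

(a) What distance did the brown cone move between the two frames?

1.4

The brown cone was near (12.7, 3.5) before and (11.9, 4.6) after, so it travelled √(0.8² + 1.1²) ≈ 1.4 units.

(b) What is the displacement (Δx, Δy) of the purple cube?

(-0.3, 0.6)

The purple cube was at about (1.4, 4.0) and moved to about (1.1, 4.6).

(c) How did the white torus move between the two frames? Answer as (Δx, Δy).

(0.1, 0.5)

The white torus was at about (1.9, 6.8) and moved to about (2.0, 7.3).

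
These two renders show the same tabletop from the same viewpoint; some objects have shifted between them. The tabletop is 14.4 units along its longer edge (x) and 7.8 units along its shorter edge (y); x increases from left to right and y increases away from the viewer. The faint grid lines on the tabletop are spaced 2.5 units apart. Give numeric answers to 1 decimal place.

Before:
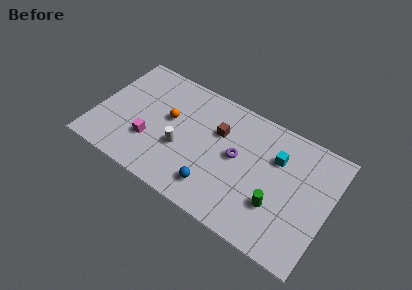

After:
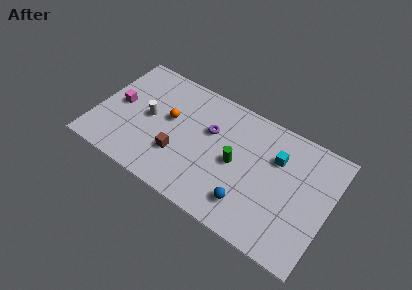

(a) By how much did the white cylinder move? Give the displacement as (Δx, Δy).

(-2.2, 1.0)

The white cylinder was at about (5.4, 3.0) and moved to about (3.2, 4.0).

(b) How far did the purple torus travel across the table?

2.0

The purple torus moved from about (8.7, 4.2) to (6.9, 5.0), a distance of √(1.8² + 0.8²) ≈ 2.0.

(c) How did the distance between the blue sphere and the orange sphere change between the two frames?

+1.7

Before: roughly 4.4 units apart; after: 6.1. That's 1.7 units further apart.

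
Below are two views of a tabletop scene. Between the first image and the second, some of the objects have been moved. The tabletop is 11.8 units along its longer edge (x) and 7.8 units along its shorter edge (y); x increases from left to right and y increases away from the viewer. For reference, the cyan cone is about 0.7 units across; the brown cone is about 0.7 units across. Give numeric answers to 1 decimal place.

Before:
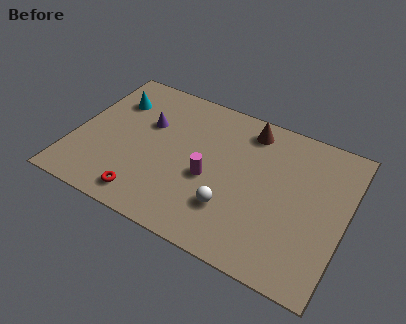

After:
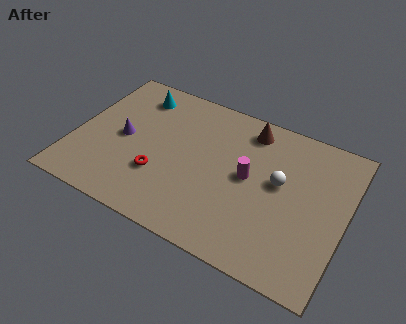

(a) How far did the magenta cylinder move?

1.8

From (6.0, 3.3) to (7.6, 4.1), the magenta cylinder covered √(1.6² + 0.8²) ≈ 1.8 units.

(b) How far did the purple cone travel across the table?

1.5

The purple cone was near (3.0, 5.0) before and (2.1, 3.8) after, so it travelled √(0.9² + 1.2²) ≈ 1.5 units.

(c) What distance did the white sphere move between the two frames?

2.8

The white sphere moved from about (7.1, 2.2) to (8.9, 4.4), a distance of √(1.8² + 2.2²) ≈ 2.8.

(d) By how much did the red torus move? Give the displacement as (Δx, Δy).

(0.4, 1.4)

From the two frames, the red torus sits at roughly (3.5, 1.1) before and (3.9, 2.5) after.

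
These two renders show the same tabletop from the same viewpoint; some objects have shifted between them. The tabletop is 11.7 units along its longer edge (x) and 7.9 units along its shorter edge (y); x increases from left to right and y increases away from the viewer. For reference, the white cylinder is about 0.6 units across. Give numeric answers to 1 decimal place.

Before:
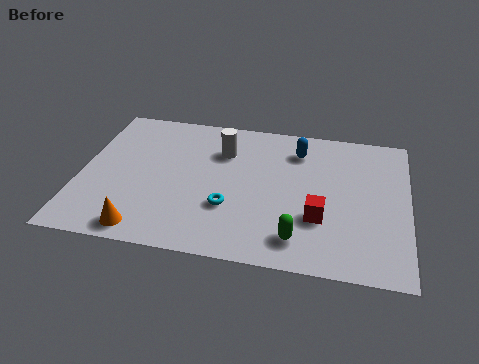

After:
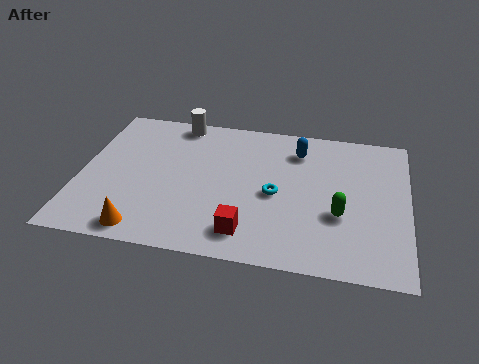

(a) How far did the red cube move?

2.8

The red cube moved from about (8.6, 2.6) to (6.1, 1.4), a distance of √(2.5² + 1.2²) ≈ 2.8.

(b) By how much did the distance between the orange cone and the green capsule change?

+1.7

They were about 5.4 units apart before and 7.1 after — 1.7 units further apart.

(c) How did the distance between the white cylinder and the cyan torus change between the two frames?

+2.0

Before: roughly 3.1 units apart; after: 5.1. That's 2.0 units further apart.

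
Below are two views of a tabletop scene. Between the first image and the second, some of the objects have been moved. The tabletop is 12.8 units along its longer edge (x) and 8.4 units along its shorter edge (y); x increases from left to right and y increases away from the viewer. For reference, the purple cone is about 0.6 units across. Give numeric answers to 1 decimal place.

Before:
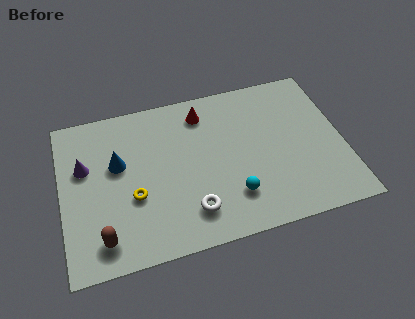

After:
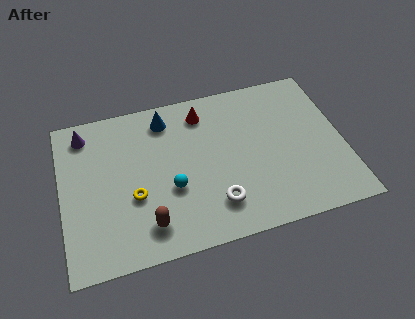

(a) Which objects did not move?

the red cone and the yellow torus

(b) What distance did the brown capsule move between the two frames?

2.0

The brown capsule moved from about (1.7, 1.4) to (3.7, 1.6), a distance of √(2.0² + 0.2²) ≈ 2.0.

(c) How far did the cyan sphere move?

2.9

The cyan sphere was near (7.6, 2.1) before and (4.9, 3.2) after, so it travelled √(2.7² + 1.1²) ≈ 2.9 units.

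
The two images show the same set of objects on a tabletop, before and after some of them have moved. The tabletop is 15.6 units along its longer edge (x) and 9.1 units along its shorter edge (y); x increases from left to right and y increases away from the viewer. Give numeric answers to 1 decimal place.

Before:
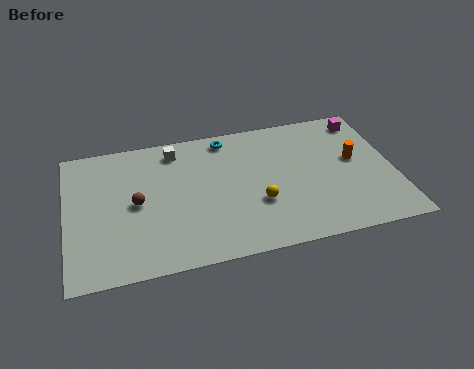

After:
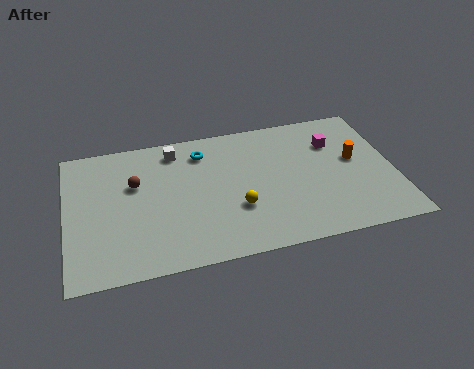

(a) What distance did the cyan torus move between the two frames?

1.4

The cyan torus moved from about (7.8, 8.0) to (6.6, 7.3), a distance of √(1.2² + 0.7²) ≈ 1.4.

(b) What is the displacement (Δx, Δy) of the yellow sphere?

(-1.0, -0.1)

The yellow sphere was at about (9.0, 3.2) and moved to about (8.0, 3.1).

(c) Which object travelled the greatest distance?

the magenta cube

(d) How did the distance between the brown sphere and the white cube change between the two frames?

-1.0

Before: roughly 3.8 units apart; after: 2.8. That's 1.0 units closer together.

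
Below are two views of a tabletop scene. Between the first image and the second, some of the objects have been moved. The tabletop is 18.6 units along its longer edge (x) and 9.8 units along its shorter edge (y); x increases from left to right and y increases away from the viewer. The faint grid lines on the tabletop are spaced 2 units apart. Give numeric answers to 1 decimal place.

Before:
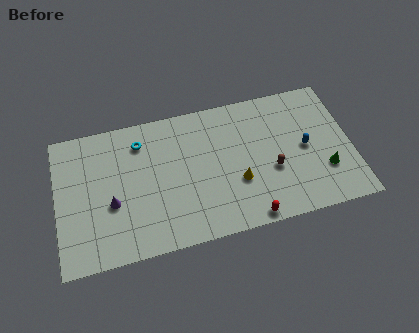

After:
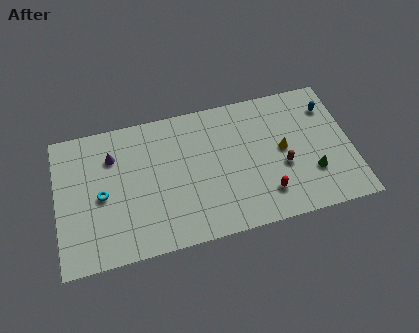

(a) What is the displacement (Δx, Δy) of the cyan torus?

(-2.6, -3.2)

From the two frames, the cyan torus sits at roughly (5.4, 7.8) before and (2.8, 4.6) after.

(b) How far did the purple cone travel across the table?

3.3

From (3.4, 3.9) to (3.6, 7.2), the purple cone covered √(0.2² + 3.3²) ≈ 3.3 units.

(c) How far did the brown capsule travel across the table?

0.7

From (13.5, 3.8) to (14.2, 3.9), the brown capsule covered √(0.7² + 0.1²) ≈ 0.7 units.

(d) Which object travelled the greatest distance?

the cyan torus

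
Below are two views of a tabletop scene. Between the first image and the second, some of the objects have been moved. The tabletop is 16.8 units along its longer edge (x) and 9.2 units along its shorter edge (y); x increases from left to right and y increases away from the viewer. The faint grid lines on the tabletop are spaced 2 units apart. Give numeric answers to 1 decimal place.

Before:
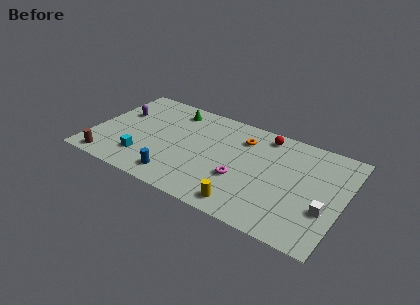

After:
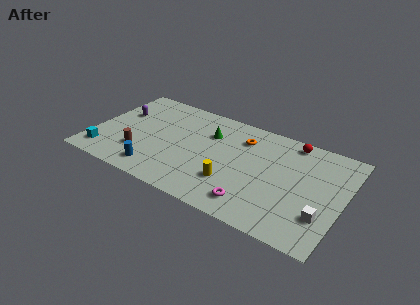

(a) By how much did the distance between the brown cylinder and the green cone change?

-1.8

The distance was about 7.5 in the first image and 5.7 in the second, so they moved 1.8 units closer together.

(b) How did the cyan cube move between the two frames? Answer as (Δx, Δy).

(-2.6, -0.6)

From the two frames, the cyan cube sits at roughly (3.7, 2.2) before and (1.1, 1.6) after.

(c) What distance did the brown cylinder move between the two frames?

2.5

From (1.5, 1.0) to (3.4, 2.6), the brown cylinder covered √(1.9² + 1.6²) ≈ 2.5 units.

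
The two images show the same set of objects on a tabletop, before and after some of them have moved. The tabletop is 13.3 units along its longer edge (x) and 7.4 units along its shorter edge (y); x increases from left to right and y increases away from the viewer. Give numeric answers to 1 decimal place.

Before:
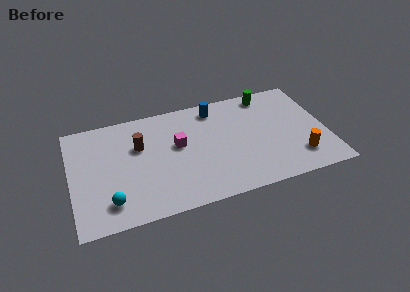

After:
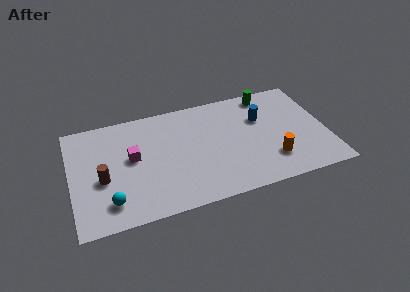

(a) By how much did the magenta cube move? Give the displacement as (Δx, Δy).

(-2.4, -0.2)

From the two frames, the magenta cube sits at roughly (5.6, 4.3) before and (3.2, 4.1) after.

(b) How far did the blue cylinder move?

2.7

The blue cylinder moved from about (7.7, 6.3) to (10.0, 4.9), a distance of √(2.3² + 1.4²) ≈ 2.7.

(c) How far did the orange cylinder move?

1.4

From (11.7, 1.7) to (10.3, 1.9), the orange cylinder covered √(1.4² + 0.2²) ≈ 1.4 units.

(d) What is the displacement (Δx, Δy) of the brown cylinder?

(-2.0, -1.7)

The brown cylinder started near (3.6, 4.8) and ended near (1.6, 3.1).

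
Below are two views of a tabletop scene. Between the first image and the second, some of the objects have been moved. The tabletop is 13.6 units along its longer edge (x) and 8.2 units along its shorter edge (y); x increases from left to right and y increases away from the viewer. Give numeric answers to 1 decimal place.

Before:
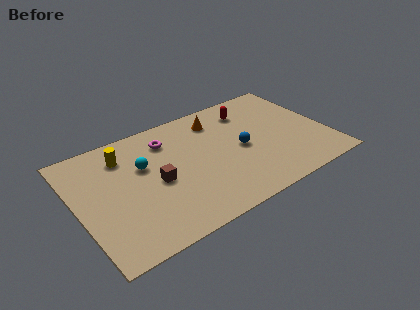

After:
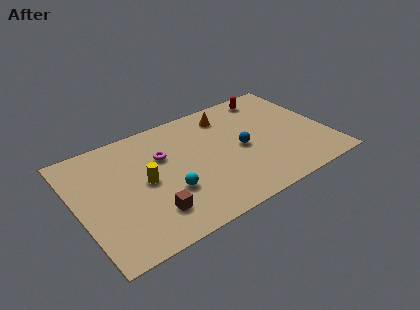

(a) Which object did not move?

the blue sphere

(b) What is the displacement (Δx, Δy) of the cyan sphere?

(1.0, -2.4)

The cyan sphere was at about (3.7, 5.2) and moved to about (4.7, 2.8).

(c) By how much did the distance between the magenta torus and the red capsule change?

+1.9

They were about 4.6 units apart before and 6.5 after — 1.9 units further apart.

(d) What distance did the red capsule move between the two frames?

1.4

The red capsule was near (9.8, 6.5) before and (11.1, 7.1) after, so it travelled √(1.3² + 0.6²) ≈ 1.4 units.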